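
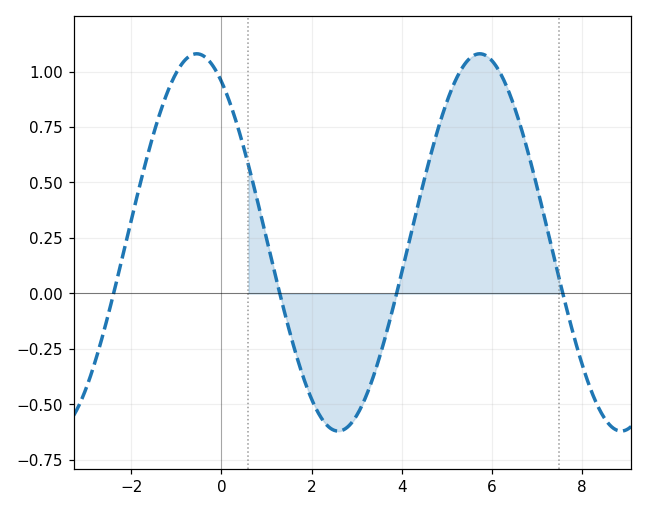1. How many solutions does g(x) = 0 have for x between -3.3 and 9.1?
4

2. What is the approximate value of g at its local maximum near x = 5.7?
1.08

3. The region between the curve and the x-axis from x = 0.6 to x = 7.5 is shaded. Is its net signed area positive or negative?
positive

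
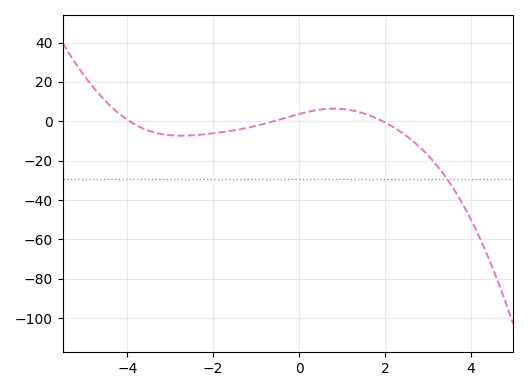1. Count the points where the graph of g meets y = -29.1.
1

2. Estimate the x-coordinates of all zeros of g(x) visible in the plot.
-3.94, -0.592, 1.95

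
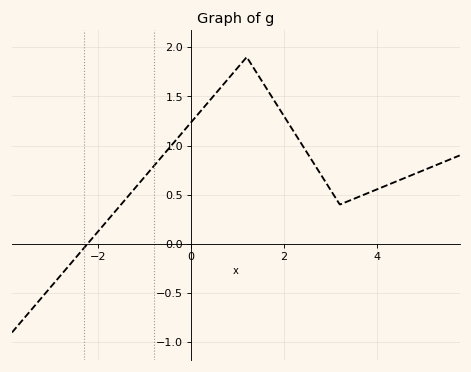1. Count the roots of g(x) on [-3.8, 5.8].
1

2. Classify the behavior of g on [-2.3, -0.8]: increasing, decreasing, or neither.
increasing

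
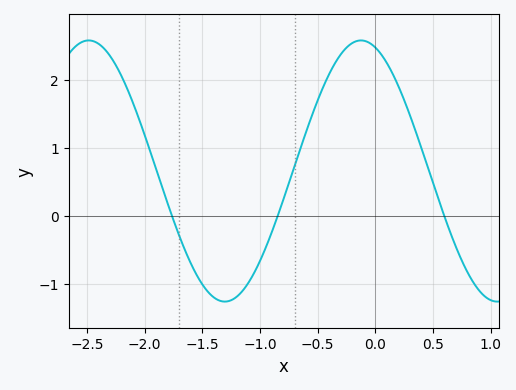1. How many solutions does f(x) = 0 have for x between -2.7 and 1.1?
3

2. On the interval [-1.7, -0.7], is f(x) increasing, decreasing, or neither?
neither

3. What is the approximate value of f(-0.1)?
2.6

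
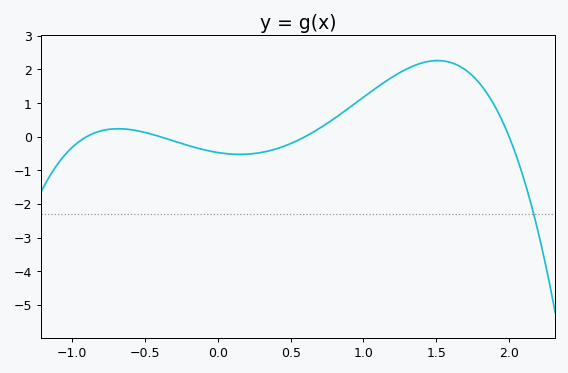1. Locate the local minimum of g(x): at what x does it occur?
0.15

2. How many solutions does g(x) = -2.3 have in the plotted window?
1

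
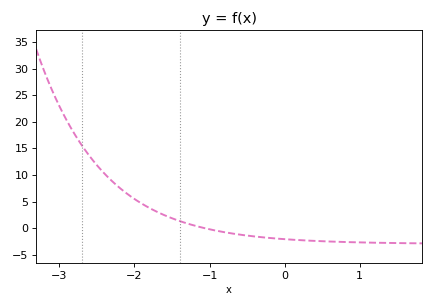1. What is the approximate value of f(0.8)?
-2.5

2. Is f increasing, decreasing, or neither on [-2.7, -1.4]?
decreasing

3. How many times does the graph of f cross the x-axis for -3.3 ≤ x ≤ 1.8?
1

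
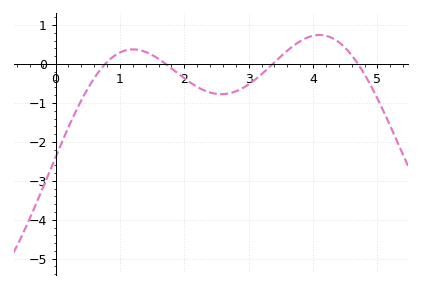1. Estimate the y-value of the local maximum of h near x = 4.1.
0.746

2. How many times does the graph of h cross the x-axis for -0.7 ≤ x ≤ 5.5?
4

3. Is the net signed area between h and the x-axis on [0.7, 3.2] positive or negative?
negative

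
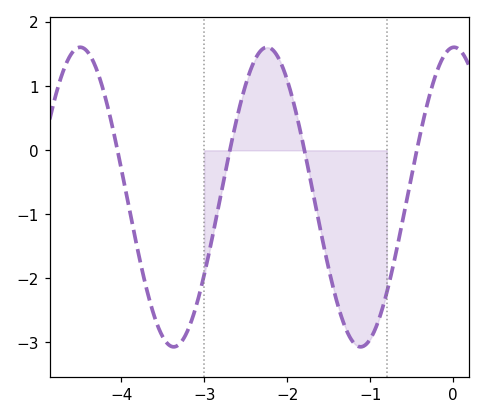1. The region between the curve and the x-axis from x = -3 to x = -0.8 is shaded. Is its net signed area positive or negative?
negative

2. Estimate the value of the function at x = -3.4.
-3.1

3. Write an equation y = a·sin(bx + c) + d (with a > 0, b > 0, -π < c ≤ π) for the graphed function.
y = 2.34sin(2.8x + 1.5) - 0.73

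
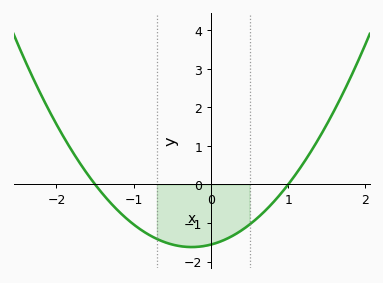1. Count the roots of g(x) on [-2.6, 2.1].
2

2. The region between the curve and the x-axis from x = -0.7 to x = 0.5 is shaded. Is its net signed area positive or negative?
negative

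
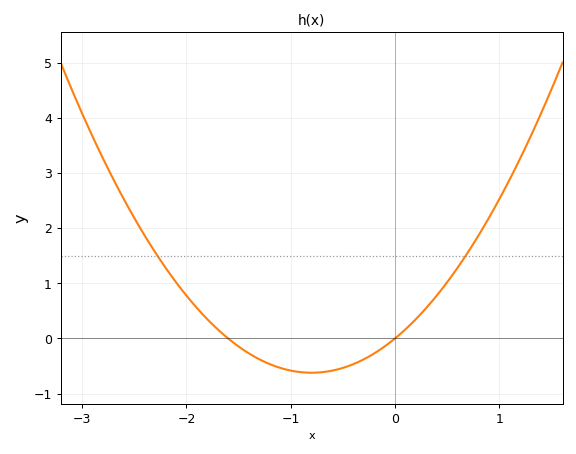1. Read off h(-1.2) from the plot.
-0.466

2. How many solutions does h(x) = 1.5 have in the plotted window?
2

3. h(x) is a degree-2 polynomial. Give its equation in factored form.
y = 0.97(x + 1.6)(x - 0)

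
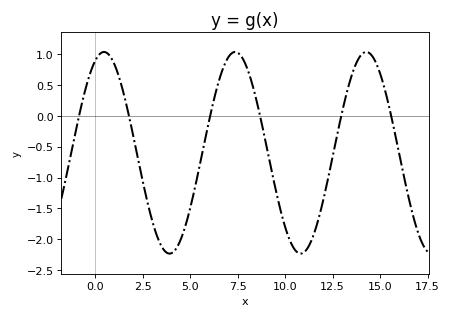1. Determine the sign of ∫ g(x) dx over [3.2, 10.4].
negative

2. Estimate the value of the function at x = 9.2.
-0.75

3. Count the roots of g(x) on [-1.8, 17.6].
6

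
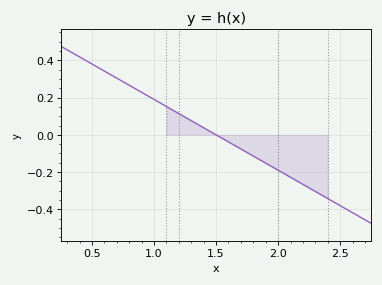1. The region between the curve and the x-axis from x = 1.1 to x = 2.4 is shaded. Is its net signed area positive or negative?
negative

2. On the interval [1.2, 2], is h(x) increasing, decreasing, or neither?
decreasing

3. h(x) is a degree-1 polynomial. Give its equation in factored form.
y = -0.38(x - 1.5)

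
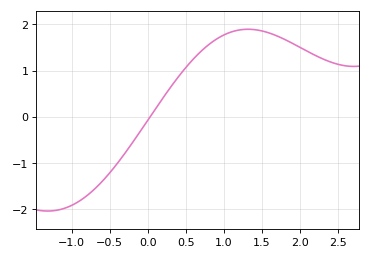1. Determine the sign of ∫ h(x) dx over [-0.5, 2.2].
positive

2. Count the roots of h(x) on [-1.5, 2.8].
1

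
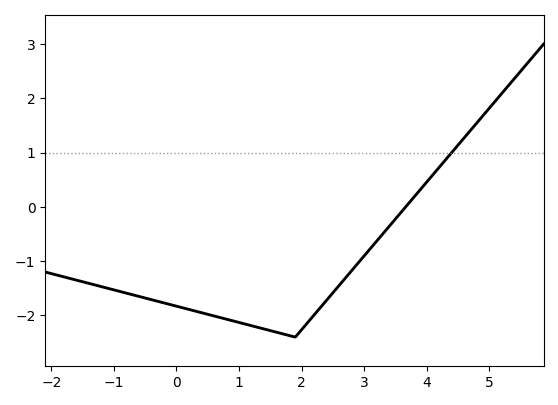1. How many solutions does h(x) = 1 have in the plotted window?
1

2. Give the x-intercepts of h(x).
3.6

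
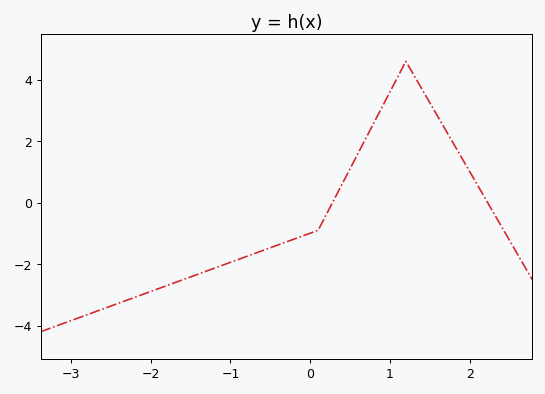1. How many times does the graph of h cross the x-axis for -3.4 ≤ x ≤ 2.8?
2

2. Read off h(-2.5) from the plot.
-3.4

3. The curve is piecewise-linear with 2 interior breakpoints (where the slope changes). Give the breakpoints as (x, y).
(0.1, -0.9); (1.2, 4.6)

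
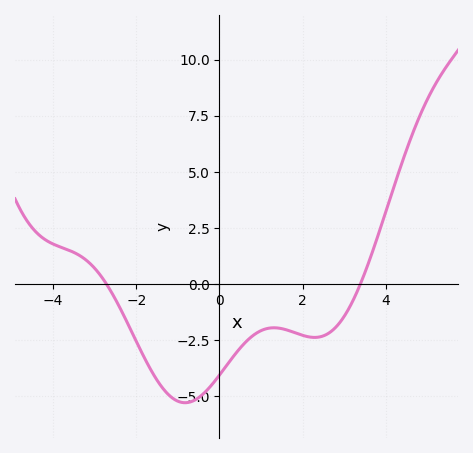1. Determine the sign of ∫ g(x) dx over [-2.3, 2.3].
negative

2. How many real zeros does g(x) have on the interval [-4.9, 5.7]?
2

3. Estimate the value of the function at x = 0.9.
-2.2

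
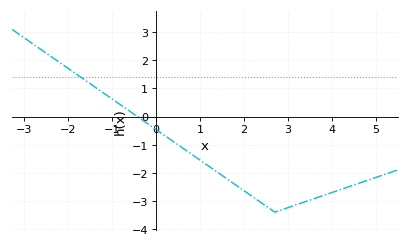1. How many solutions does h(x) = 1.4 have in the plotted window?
1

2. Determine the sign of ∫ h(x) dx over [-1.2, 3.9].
negative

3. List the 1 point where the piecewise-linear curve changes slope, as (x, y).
(2.7, -3.4)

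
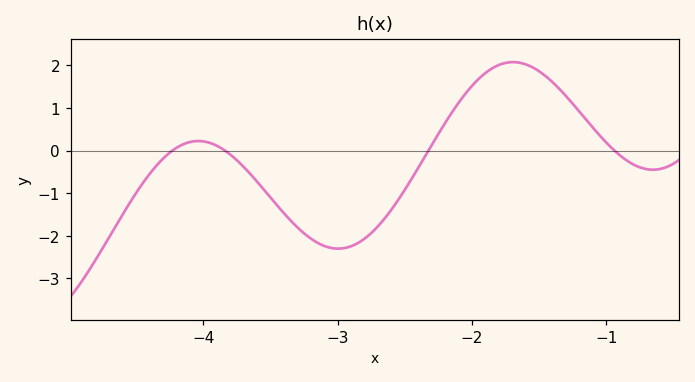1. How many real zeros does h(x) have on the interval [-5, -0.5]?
4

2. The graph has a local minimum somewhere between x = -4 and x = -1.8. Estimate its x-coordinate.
-3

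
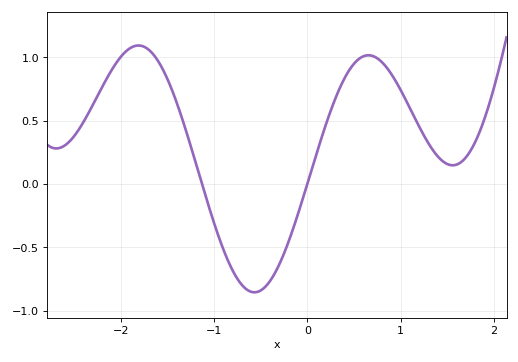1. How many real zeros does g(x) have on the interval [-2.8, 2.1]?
2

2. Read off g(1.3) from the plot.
0.3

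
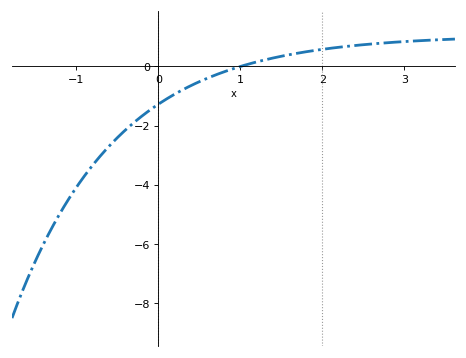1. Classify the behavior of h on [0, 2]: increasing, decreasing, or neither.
increasing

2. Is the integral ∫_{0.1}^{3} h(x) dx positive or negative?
positive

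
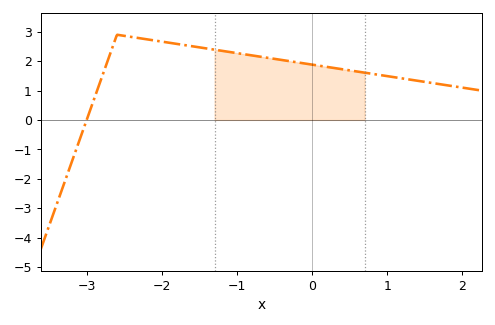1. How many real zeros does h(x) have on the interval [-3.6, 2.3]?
1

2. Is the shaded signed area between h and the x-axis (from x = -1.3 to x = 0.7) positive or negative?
positive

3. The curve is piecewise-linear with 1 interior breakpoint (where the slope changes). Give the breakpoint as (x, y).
(-2.6, 2.9)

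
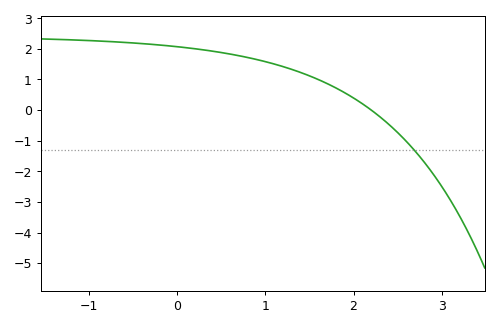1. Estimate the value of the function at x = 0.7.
1.8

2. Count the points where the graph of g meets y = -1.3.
1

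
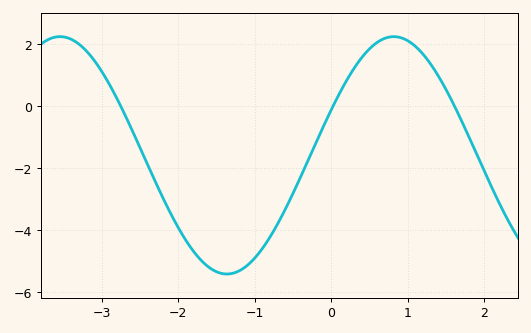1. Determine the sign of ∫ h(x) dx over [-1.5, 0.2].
negative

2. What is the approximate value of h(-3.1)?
1.49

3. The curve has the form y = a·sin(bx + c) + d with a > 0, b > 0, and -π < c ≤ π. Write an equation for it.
y = 3.83sin(1.44x + 0.392) - 1.58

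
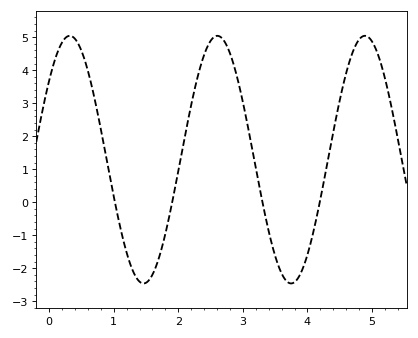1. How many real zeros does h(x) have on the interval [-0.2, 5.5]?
4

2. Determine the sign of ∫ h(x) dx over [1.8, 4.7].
positive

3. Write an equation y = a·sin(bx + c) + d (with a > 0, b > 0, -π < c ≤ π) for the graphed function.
y = 3.75sin(2.8x + 0.69) + 1.29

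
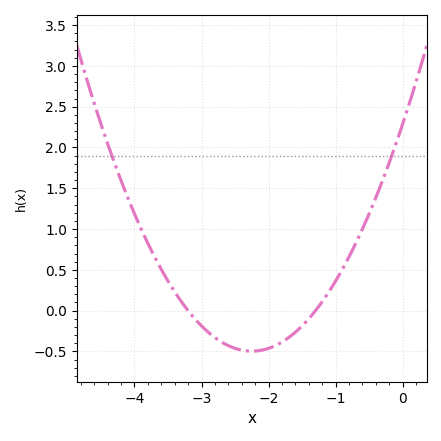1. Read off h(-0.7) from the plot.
0.825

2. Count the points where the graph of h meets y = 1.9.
2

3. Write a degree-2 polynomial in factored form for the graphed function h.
y = 0.55(x + 3.2)(x + 1.3)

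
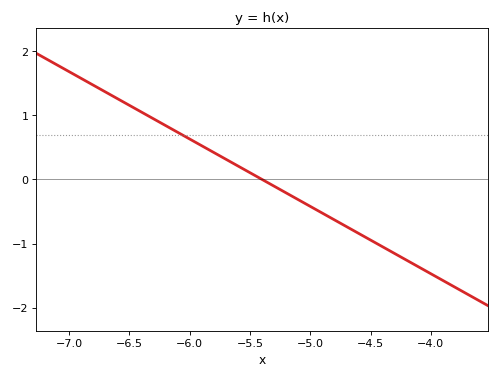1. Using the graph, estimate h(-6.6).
1.3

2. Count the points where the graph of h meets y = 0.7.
1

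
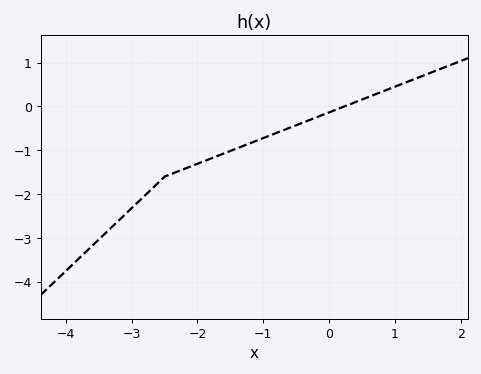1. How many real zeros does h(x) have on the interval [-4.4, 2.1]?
1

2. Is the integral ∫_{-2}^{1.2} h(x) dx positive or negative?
negative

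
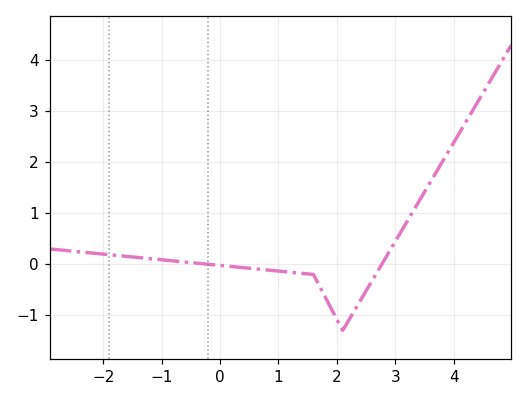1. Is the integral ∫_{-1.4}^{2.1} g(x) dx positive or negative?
negative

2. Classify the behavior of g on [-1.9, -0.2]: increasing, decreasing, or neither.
decreasing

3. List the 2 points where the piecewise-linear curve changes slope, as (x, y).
(1.6, -0.2); (2.1, -1.3)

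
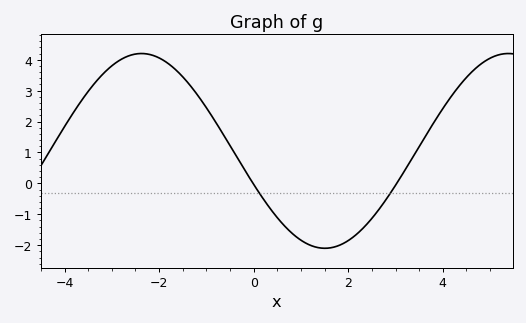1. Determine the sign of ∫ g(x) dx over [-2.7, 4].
positive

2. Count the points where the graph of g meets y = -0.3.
2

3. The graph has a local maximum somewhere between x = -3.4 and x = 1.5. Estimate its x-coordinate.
-2.4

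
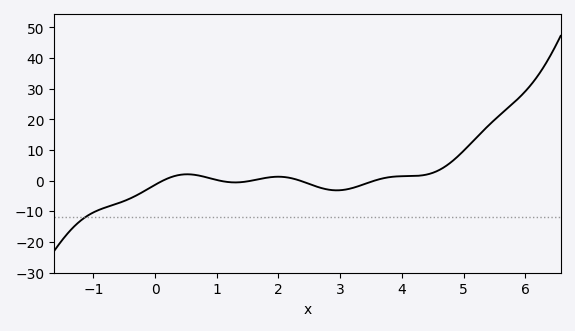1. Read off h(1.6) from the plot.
0.135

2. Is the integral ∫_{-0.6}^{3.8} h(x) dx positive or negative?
negative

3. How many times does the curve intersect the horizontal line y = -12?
1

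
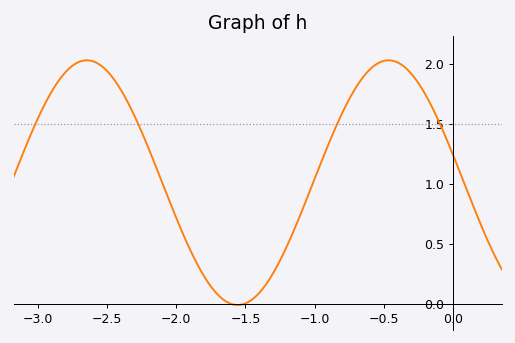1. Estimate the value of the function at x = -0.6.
1.95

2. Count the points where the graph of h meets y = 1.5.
4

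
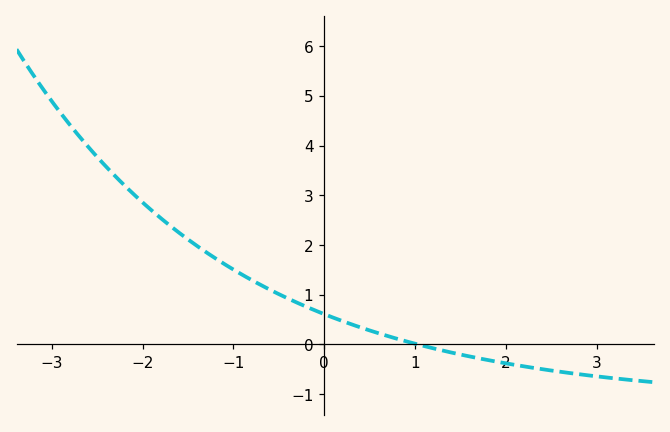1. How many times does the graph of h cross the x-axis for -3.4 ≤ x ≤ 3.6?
1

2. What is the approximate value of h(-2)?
2.9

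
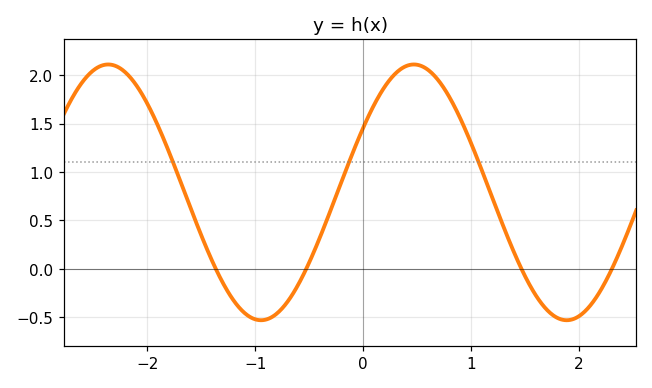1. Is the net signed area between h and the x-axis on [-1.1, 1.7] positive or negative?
positive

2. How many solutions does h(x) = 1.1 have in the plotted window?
3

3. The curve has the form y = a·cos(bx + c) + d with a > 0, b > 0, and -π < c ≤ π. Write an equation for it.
y = 1.32cos(2.22x - 1.04) + 0.79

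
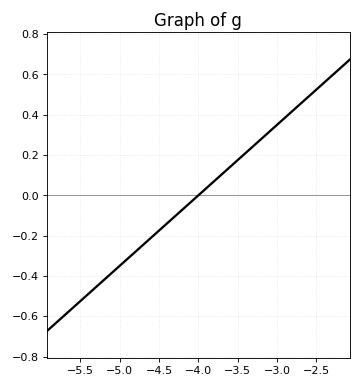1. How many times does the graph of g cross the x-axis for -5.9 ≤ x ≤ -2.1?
1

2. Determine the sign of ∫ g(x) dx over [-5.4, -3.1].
negative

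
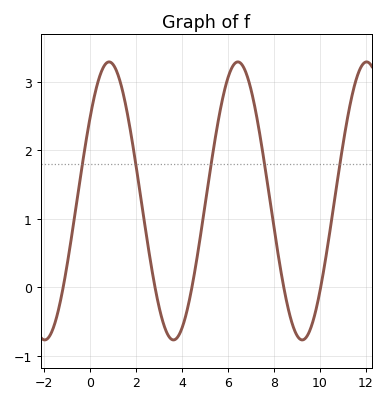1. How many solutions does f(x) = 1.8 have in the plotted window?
5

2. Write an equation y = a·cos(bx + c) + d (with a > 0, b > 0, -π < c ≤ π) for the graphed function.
y = 2.03cos(1.1x - 0.92) + 1.26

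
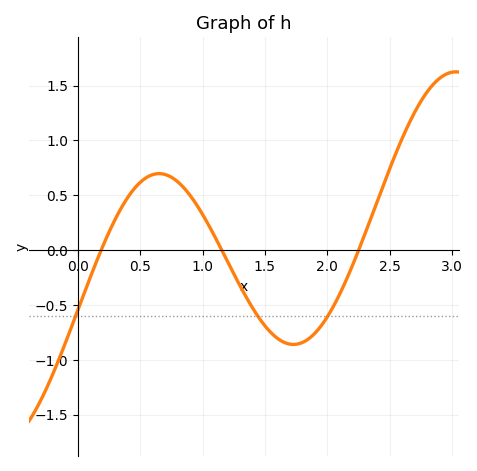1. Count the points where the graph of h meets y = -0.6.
3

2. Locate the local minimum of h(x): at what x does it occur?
1.75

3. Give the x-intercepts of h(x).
0.2, 1.15, 2.25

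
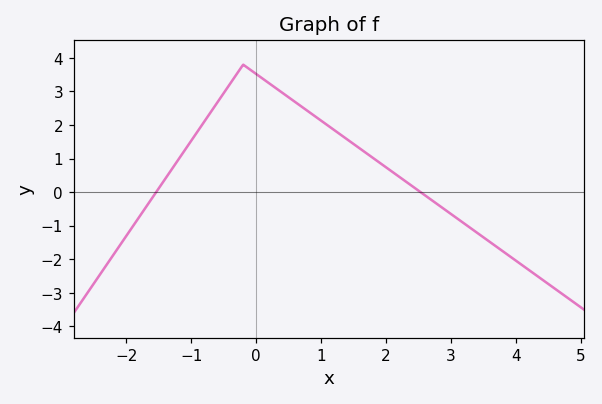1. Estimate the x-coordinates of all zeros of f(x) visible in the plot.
-1.6, 2.6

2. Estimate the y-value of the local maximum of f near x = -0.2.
3.8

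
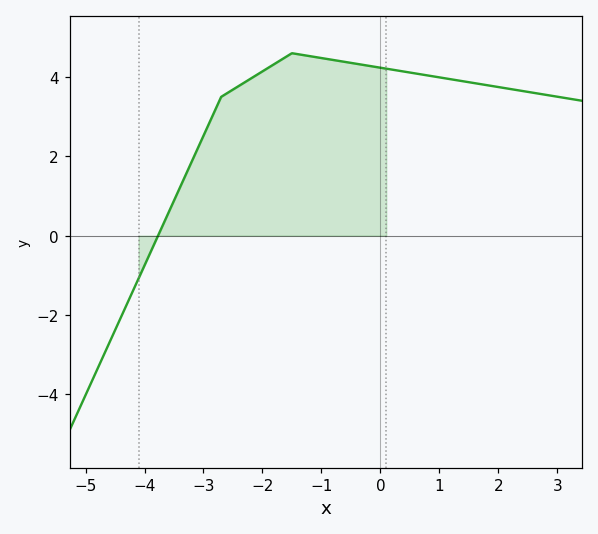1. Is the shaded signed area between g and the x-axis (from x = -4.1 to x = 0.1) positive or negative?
positive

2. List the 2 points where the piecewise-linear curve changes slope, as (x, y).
(-2.7, 3.5); (-1.5, 4.6)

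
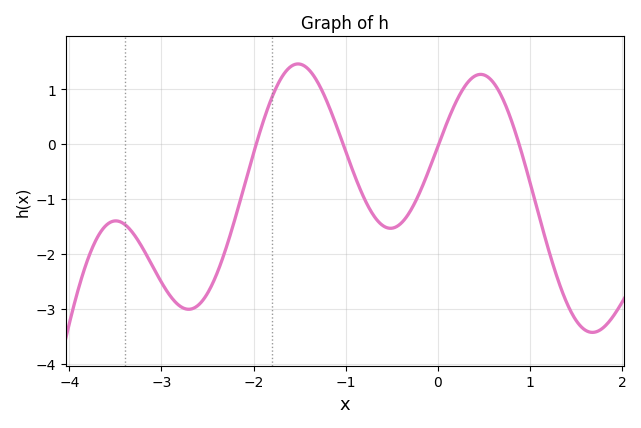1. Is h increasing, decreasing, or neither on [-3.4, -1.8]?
neither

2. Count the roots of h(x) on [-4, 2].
4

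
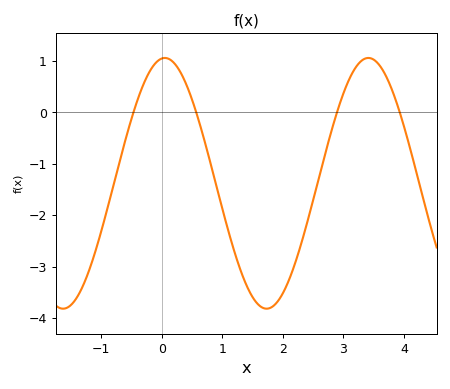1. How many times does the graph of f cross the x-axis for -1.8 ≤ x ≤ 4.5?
4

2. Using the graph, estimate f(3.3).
1.01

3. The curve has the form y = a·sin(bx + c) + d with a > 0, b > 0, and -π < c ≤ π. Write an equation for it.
y = 2.44sin(1.87x + 1.47) - 1.38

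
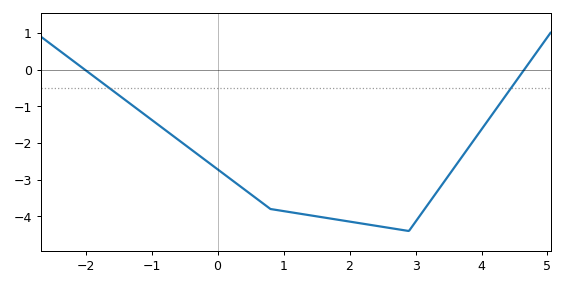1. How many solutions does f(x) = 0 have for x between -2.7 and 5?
2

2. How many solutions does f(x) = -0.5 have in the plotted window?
2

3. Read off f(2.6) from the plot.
-4.3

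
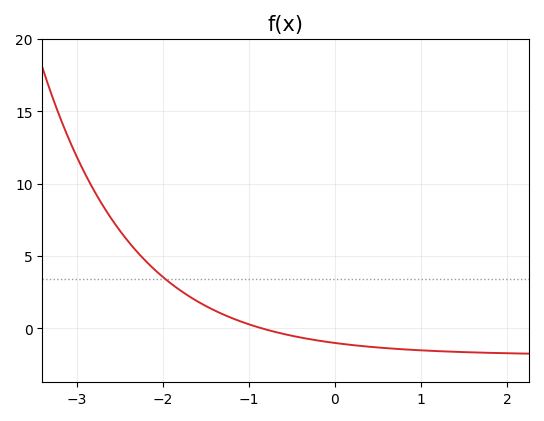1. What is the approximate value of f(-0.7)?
0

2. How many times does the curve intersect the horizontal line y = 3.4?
1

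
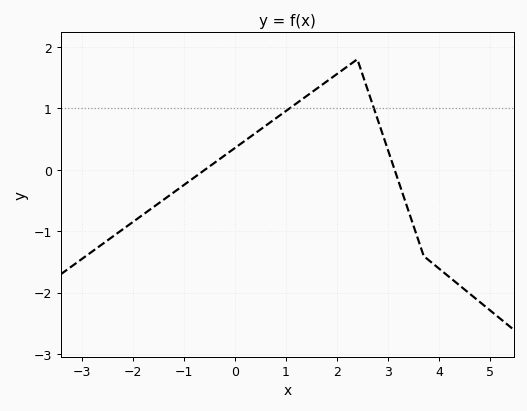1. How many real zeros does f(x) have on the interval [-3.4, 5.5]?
2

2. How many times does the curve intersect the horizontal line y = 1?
2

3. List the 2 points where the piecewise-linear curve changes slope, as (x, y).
(2.4, 1.8); (3.7, -1.4)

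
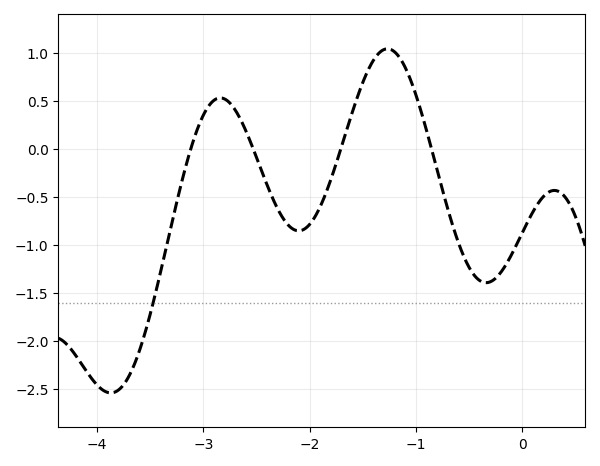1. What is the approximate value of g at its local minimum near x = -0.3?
-1.4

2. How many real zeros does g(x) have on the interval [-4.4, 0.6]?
4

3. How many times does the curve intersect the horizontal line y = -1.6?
1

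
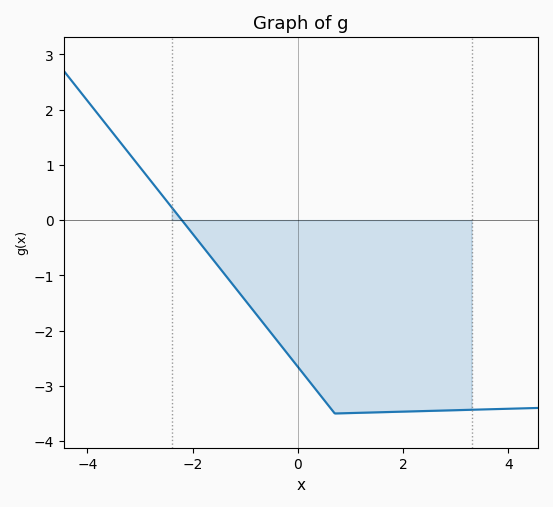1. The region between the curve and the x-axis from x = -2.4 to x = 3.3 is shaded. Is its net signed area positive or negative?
negative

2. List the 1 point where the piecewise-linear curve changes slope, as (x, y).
(0.7, -3.5)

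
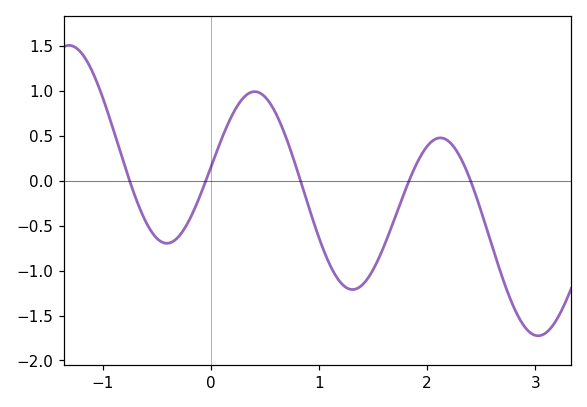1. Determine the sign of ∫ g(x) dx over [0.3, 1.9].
negative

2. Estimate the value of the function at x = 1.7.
-0.419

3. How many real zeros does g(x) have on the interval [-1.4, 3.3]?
5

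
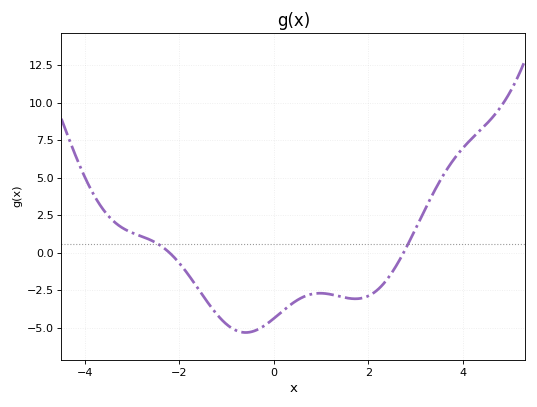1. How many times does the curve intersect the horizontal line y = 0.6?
2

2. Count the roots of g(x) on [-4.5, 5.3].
2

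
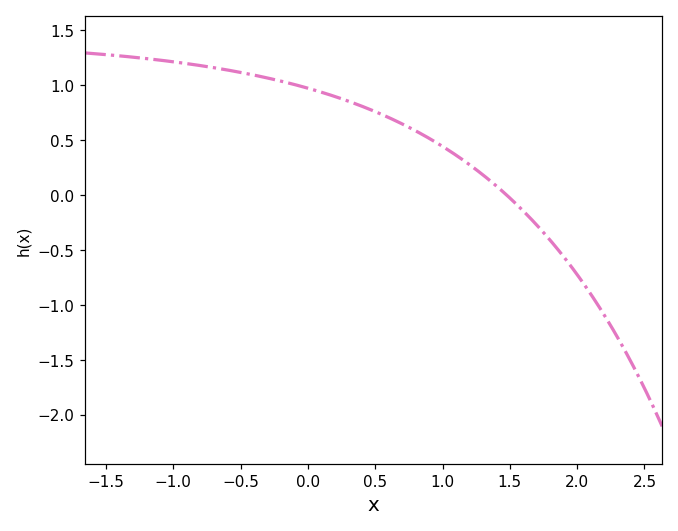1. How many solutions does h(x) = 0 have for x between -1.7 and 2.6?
1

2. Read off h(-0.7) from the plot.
1.15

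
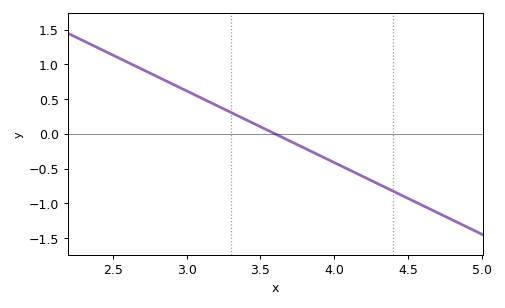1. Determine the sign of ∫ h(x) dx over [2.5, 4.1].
positive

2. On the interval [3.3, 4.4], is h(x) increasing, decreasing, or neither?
decreasing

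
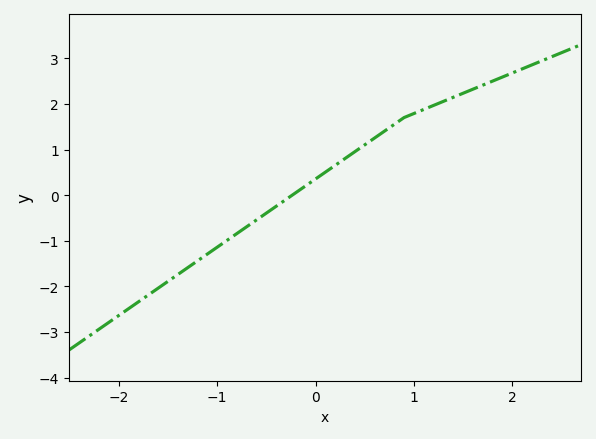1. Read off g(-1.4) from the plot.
-1.7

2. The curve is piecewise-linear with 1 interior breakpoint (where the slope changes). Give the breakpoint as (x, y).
(0.9, 1.7)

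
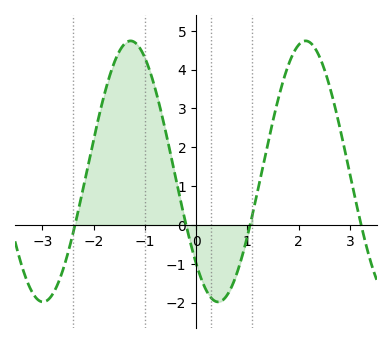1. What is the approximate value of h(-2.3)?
0.354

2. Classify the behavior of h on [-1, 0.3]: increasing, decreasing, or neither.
decreasing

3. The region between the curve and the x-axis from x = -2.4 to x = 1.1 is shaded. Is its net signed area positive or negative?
positive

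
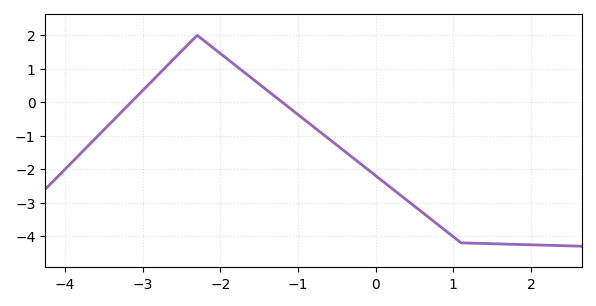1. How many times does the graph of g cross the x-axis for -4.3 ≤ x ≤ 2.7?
2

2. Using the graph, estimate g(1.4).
-4.22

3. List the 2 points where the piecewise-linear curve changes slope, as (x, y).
(-2.3, 2); (1.1, -4.2)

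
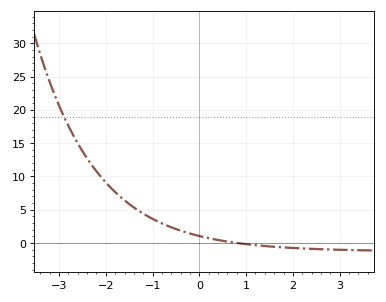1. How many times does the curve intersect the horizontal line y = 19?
1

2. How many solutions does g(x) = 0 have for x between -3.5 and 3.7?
1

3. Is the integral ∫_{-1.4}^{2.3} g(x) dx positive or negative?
positive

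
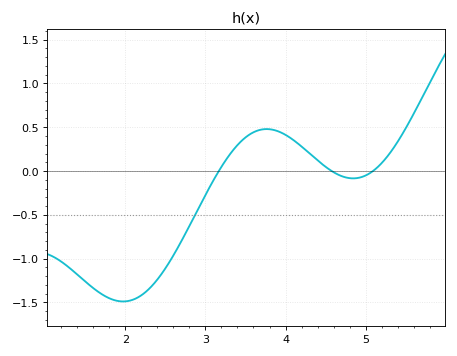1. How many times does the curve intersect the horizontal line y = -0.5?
1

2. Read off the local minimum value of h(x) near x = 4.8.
-0.084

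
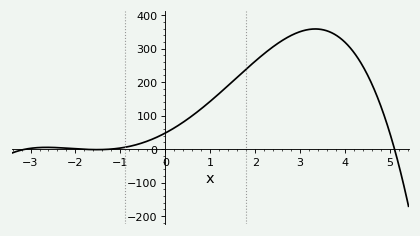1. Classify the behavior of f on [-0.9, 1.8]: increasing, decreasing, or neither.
increasing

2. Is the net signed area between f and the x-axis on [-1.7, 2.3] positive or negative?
positive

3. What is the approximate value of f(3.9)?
330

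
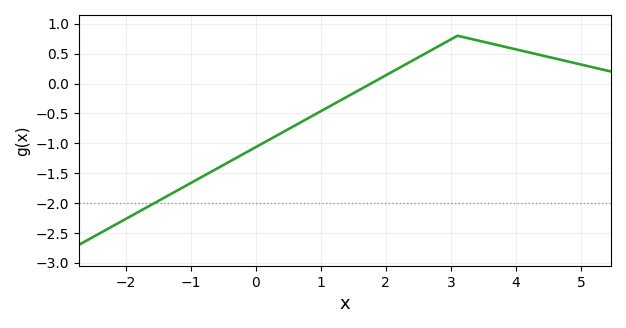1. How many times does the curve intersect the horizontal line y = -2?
1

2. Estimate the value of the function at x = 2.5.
0.45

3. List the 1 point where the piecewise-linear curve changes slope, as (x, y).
(3.1, 0.8)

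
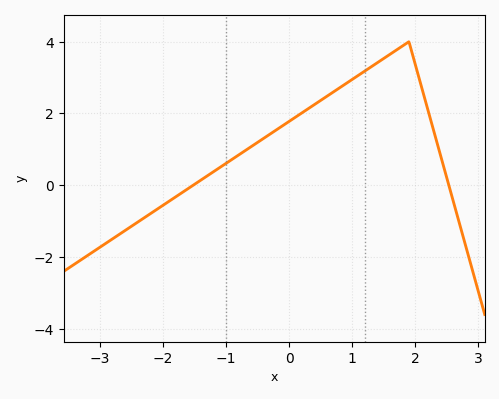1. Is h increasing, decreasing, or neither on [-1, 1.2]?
increasing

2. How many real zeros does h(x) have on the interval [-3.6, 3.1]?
2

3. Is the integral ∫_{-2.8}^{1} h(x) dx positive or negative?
positive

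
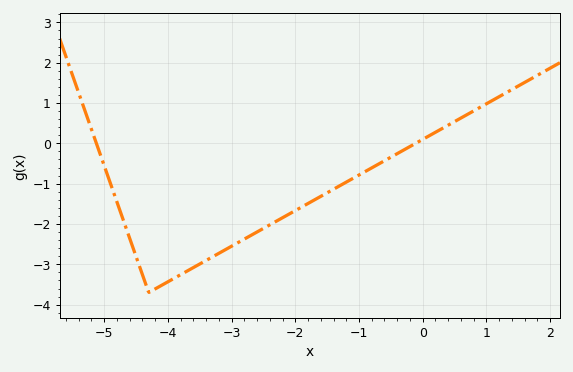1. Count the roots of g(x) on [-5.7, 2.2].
2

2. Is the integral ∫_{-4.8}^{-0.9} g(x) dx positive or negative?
negative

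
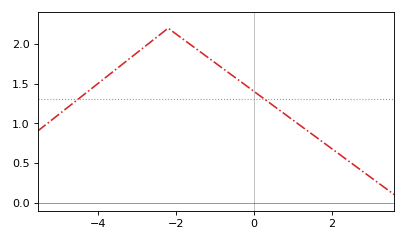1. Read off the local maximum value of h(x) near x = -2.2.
2.2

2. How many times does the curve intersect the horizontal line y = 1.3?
2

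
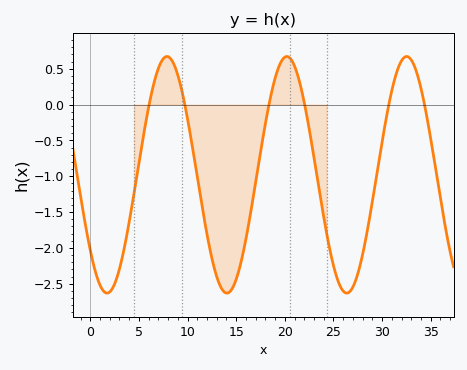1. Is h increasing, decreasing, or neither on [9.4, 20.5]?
neither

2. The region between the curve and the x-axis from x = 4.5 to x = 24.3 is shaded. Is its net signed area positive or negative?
negative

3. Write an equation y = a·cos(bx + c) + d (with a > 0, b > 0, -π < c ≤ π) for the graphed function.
y = 1.65cos(0.51x + 2.3) - 0.98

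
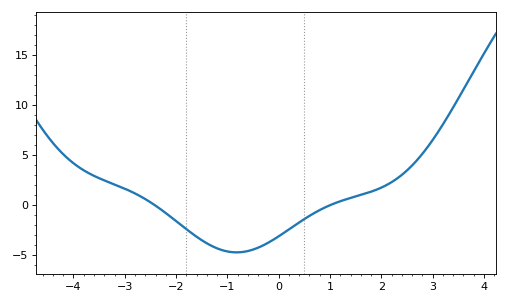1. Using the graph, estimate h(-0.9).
-4.72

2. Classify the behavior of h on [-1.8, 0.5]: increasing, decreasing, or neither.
neither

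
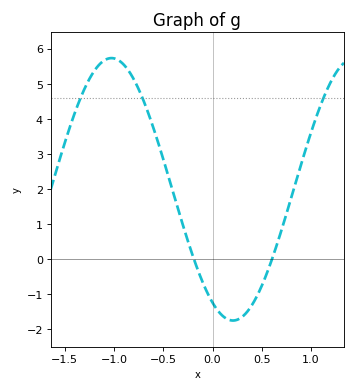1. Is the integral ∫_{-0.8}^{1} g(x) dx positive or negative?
positive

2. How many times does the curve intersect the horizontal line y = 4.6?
3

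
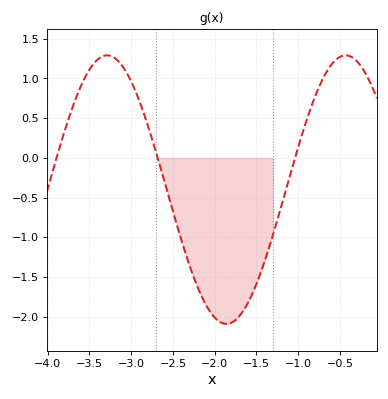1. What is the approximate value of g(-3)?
0.95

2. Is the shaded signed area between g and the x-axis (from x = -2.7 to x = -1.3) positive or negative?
negative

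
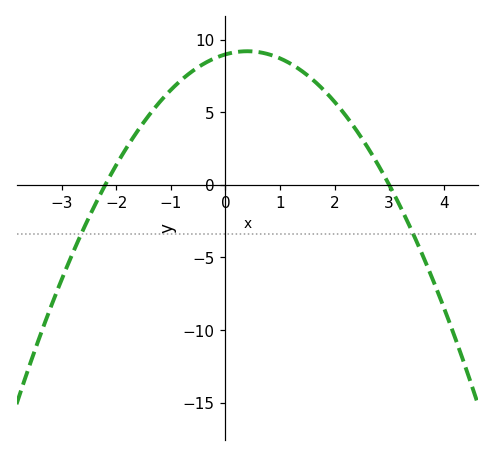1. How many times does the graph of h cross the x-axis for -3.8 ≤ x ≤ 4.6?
2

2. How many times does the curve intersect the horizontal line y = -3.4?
2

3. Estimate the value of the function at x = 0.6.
9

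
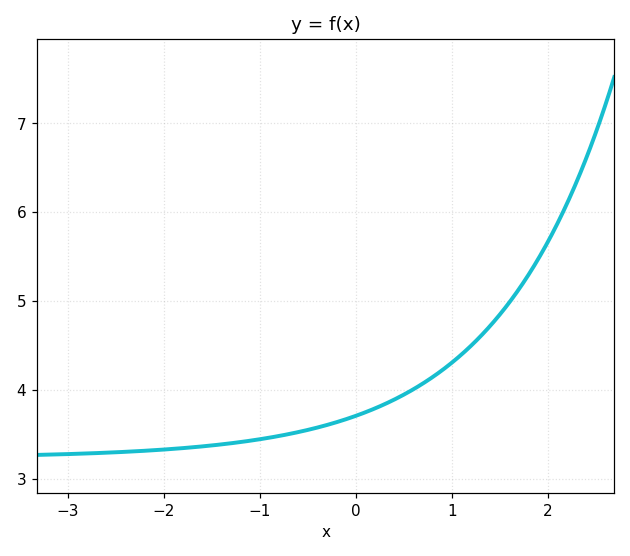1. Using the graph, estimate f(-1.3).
3.4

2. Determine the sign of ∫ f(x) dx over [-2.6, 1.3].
positive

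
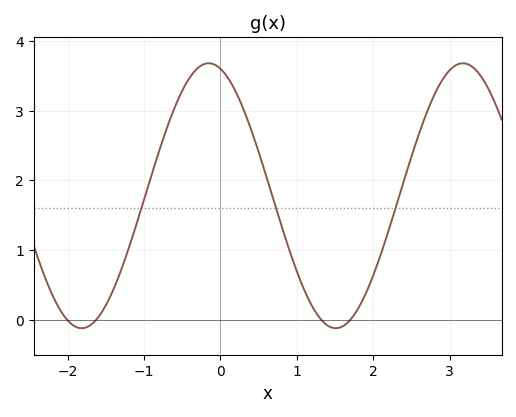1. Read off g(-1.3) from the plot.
0.7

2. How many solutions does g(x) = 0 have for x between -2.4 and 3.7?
4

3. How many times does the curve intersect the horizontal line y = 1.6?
3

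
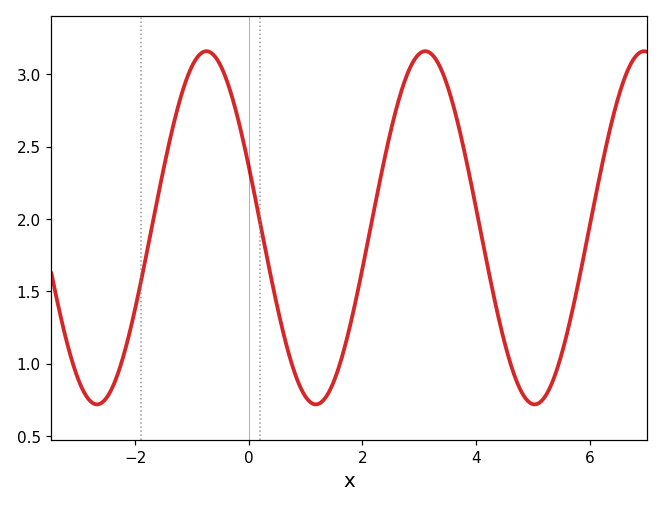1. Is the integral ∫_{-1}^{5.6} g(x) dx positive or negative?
positive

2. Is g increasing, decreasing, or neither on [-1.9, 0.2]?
neither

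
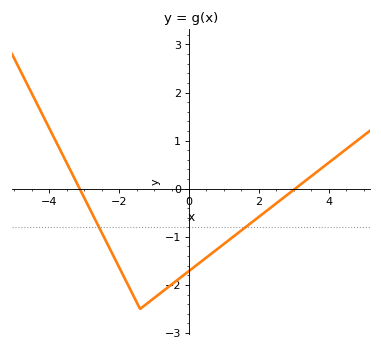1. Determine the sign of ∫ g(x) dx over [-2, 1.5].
negative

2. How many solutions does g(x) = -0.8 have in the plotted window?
2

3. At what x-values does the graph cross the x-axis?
-3.13, 3.04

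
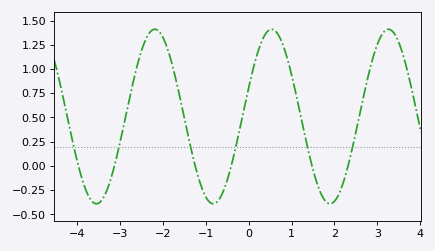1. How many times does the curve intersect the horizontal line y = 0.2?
6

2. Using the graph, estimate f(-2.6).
1.02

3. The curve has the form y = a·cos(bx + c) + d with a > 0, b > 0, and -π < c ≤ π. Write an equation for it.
y = 0.9cos(2.31x - 1.24) + 0.51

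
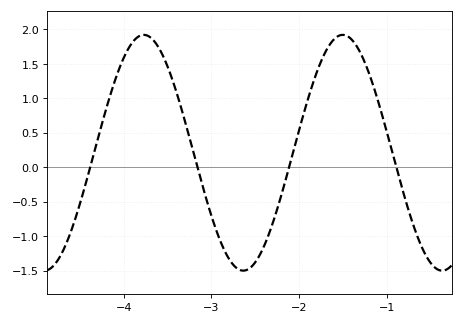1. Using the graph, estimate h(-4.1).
1.26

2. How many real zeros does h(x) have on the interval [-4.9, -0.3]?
4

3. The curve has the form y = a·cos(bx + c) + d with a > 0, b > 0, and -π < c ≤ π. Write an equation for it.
y = 1.71cos(2.77x - 2.12) + 0.21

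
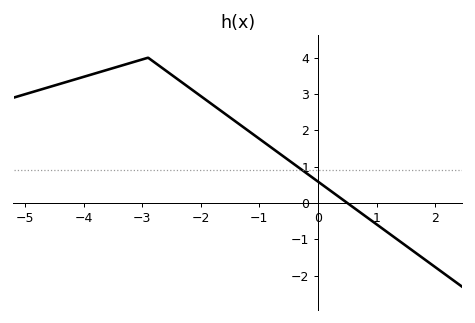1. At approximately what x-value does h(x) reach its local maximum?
-2.9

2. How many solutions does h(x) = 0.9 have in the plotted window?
1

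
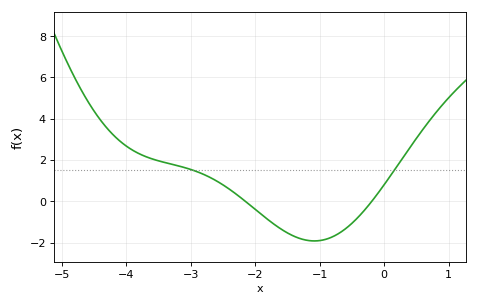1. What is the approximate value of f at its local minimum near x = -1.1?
-2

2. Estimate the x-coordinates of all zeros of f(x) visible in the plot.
-2.2, -0.2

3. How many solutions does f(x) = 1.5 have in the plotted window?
2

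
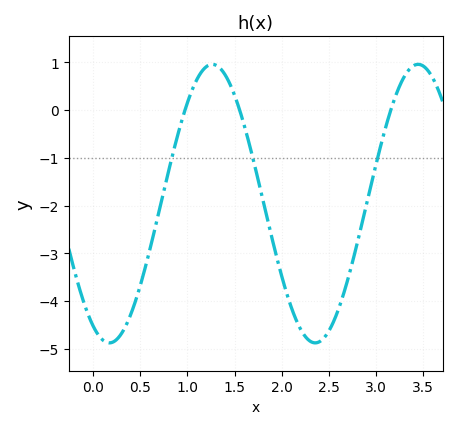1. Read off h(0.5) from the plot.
-3.68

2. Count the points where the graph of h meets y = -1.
3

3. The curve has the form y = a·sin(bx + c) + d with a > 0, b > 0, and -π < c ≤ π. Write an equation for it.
y = 2.92sin(2.88x - 2.07) - 1.96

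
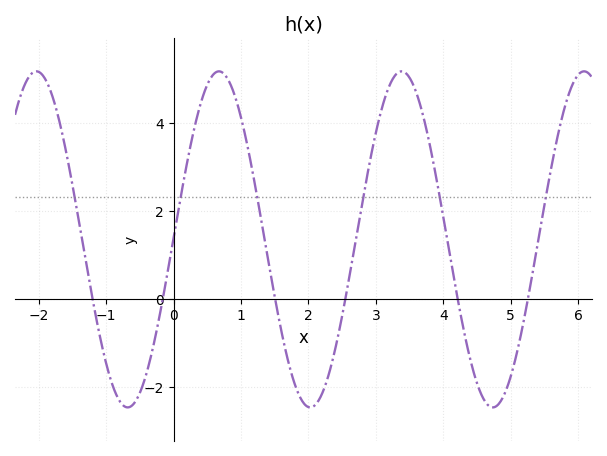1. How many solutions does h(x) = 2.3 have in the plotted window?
6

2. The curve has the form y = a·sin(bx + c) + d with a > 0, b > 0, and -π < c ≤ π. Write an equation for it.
y = 3.81sin(2.3x + 0.01) + 1.35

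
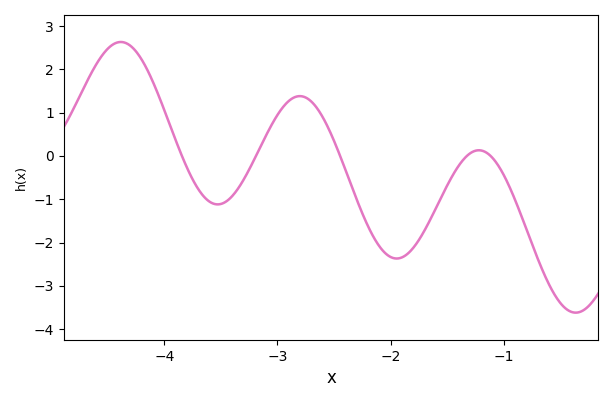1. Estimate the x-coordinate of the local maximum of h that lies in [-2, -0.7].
-1.2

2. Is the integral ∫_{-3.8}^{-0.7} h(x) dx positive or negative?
negative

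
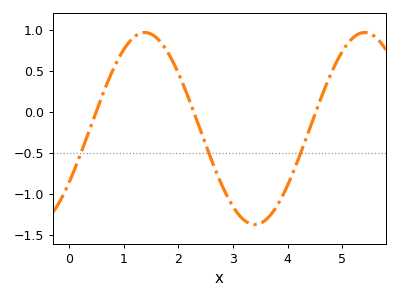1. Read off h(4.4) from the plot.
-0.213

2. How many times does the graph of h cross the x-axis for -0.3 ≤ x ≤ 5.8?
3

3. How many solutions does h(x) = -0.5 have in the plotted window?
3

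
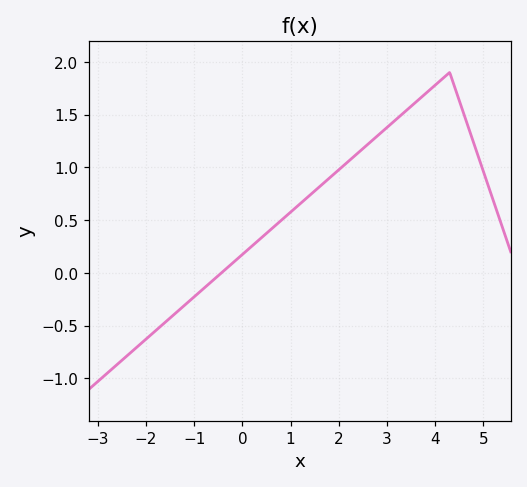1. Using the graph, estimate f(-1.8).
-0.55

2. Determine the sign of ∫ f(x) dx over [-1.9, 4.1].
positive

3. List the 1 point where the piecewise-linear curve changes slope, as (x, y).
(4.3, 1.9)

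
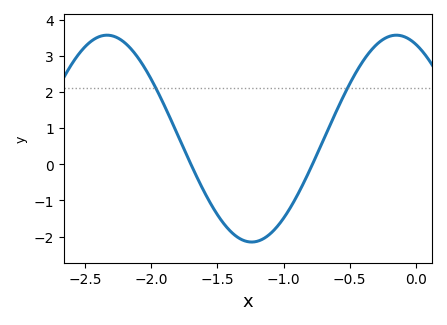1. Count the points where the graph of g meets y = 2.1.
2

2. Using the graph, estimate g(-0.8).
-0.1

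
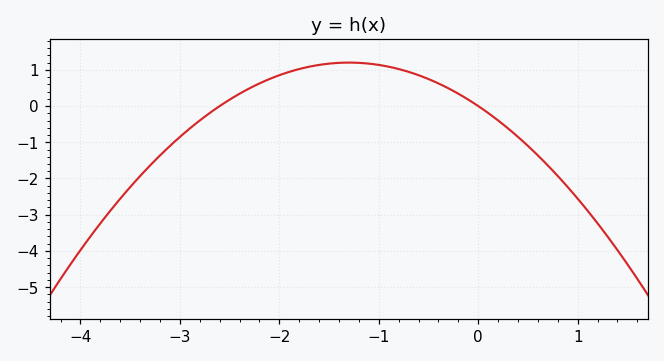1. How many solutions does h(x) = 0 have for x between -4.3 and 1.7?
2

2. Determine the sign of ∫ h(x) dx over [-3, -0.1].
positive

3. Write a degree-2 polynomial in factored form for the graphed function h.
y = -0.71(x + 2.6)(x - 0)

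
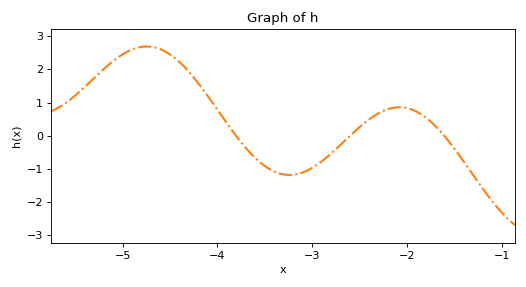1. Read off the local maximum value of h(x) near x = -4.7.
2.7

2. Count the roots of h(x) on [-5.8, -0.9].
3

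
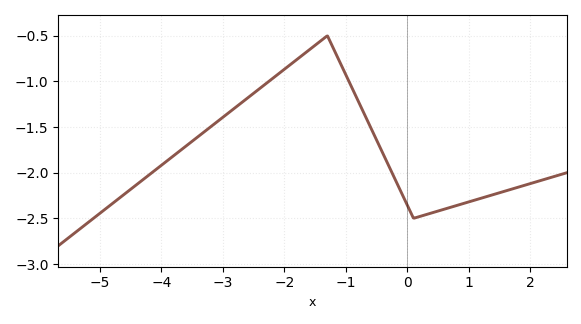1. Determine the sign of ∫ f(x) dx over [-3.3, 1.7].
negative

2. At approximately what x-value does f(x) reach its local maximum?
-1.3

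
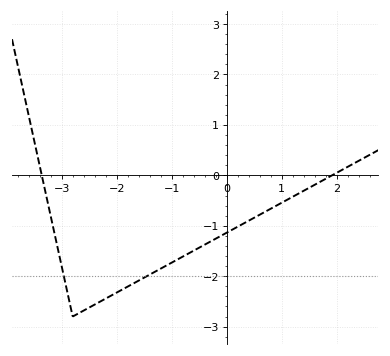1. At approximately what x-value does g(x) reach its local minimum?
-2.8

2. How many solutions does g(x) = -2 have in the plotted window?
2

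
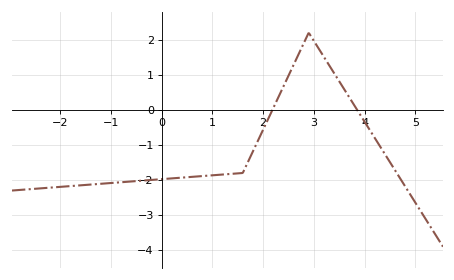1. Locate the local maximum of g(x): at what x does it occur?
2.9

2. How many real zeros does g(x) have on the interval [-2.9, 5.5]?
2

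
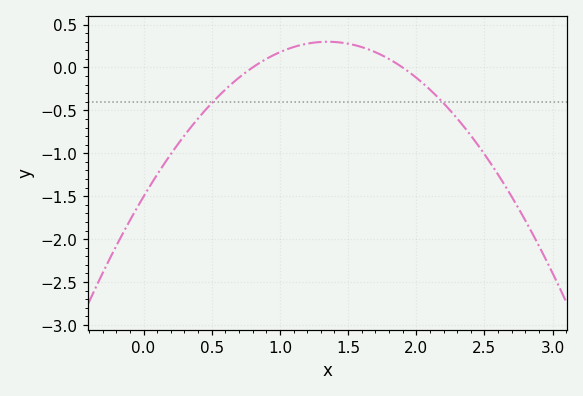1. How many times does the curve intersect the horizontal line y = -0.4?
2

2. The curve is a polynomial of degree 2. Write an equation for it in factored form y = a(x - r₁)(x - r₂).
y = -0.99(x - 0.8)(x - 1.9)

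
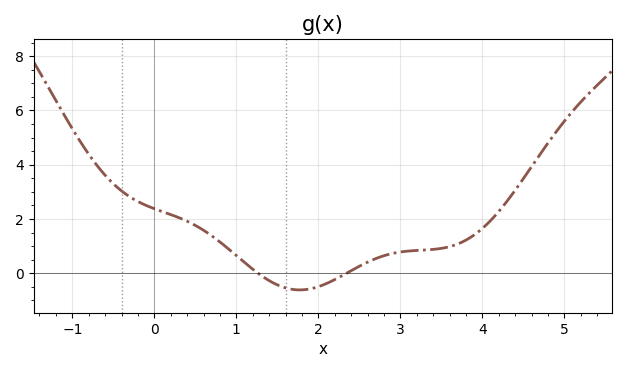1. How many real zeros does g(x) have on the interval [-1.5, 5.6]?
2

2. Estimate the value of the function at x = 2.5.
0.261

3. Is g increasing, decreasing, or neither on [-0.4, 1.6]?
decreasing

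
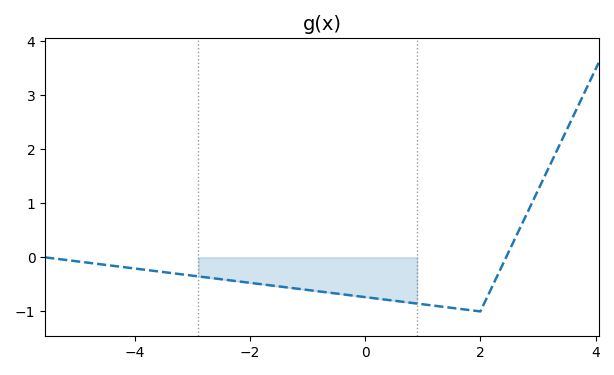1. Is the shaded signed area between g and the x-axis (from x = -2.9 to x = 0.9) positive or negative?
negative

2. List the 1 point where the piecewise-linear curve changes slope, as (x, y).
(2, -1)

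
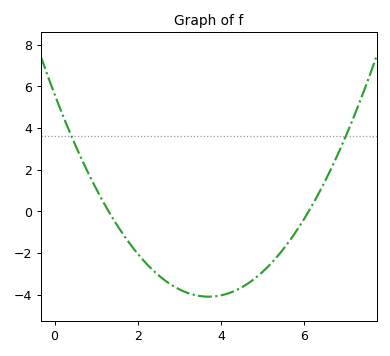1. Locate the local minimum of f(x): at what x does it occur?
3.7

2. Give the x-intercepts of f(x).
1.3, 6.1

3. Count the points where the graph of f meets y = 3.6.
2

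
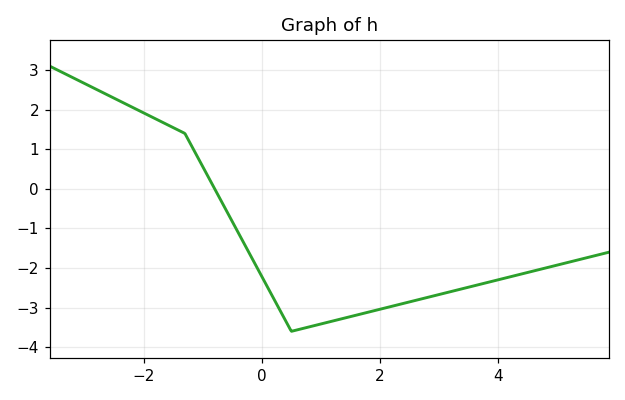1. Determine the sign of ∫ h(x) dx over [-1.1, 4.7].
negative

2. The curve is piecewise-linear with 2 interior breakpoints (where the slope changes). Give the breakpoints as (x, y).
(-1.3, 1.4); (0.5, -3.6)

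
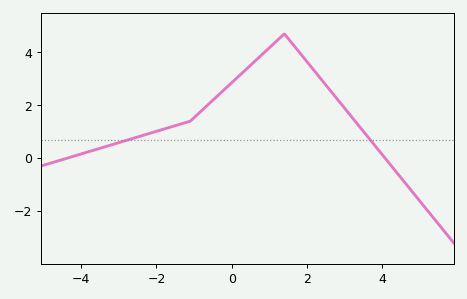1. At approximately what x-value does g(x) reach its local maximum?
1.4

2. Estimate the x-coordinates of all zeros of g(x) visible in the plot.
-4.4, 4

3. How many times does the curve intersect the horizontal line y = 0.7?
2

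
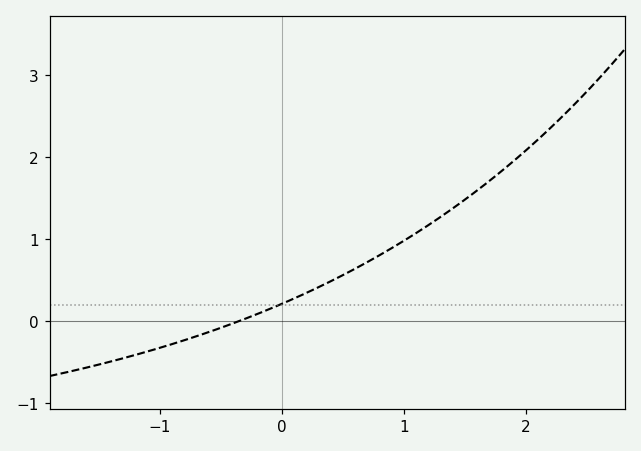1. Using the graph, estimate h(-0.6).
-0.1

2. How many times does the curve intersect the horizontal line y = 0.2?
1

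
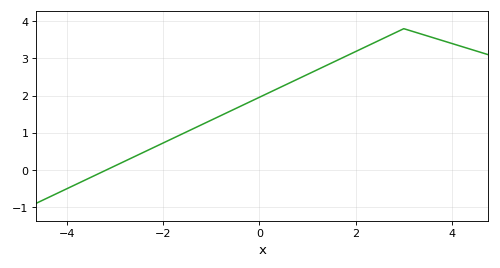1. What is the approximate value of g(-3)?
0.108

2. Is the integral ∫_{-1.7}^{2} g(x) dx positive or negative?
positive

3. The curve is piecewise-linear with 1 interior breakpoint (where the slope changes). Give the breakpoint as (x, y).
(3, 3.8)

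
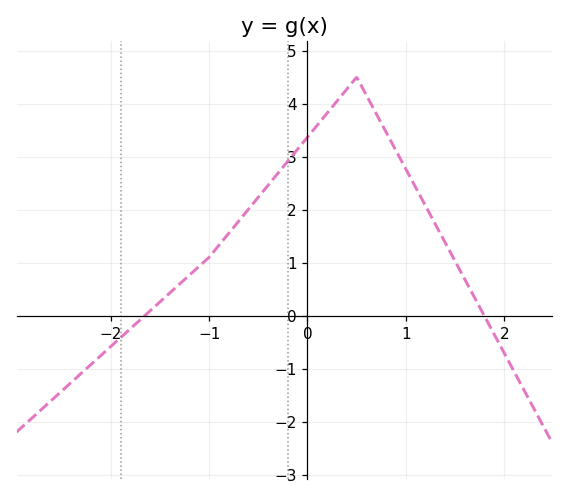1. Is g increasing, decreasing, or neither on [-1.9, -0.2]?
increasing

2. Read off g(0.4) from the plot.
4.27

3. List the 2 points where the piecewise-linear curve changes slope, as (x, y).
(-1, 1.1); (0.5, 4.5)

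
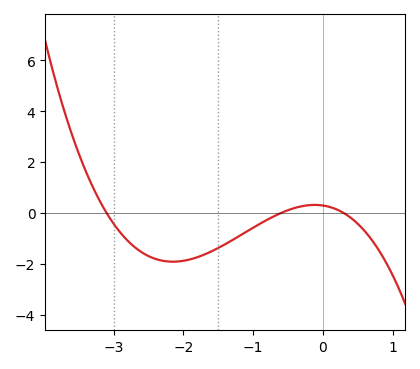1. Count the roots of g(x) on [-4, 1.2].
3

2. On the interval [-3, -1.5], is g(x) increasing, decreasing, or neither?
neither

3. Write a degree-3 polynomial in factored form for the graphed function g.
y = -0.53(x + 3.1)(x + 0.6)(x - 0.3)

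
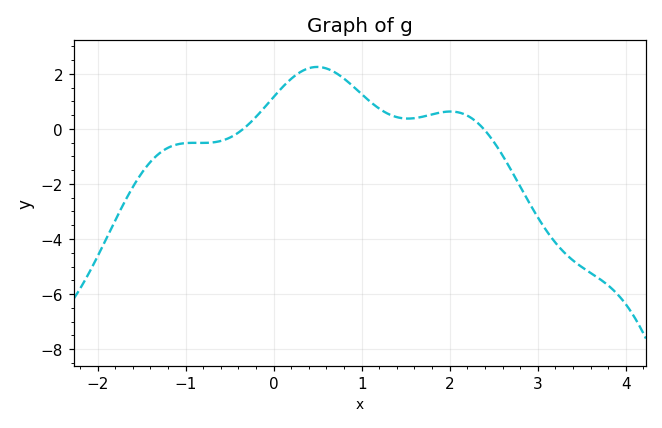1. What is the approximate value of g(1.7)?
0.4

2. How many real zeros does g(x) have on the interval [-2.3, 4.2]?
2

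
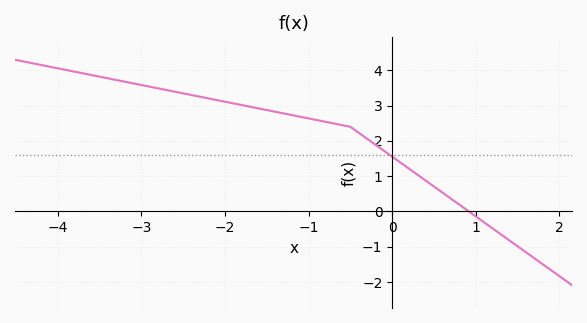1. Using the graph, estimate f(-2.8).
3.5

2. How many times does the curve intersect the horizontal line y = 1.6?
1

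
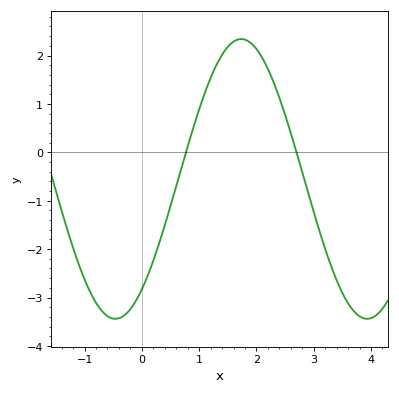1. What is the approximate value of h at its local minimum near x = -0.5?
-3.44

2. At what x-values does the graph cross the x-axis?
0.77, 2.7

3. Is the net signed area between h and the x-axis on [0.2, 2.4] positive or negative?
positive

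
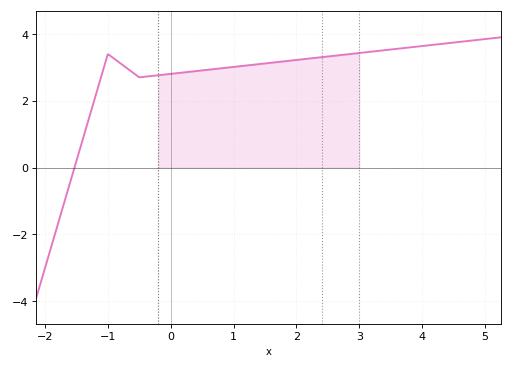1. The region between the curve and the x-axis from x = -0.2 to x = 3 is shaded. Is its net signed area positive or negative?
positive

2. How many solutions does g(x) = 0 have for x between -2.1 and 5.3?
1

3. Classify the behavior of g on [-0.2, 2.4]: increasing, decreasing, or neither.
increasing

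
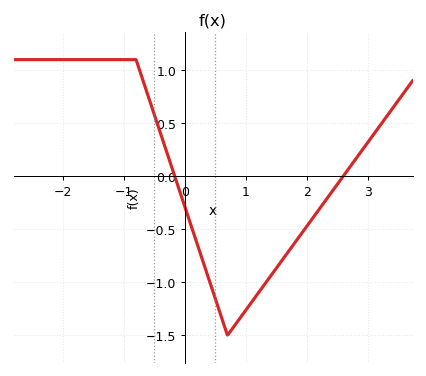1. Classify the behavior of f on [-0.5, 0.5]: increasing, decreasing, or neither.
decreasing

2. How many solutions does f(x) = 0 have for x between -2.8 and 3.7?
2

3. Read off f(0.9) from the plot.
-1.34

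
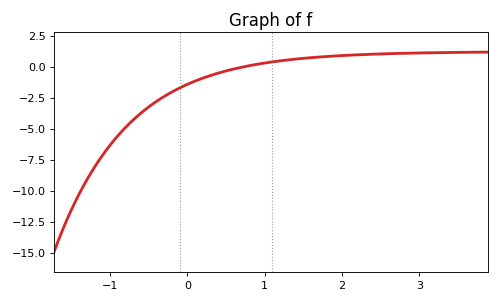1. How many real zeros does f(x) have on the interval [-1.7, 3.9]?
1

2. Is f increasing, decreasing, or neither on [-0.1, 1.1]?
increasing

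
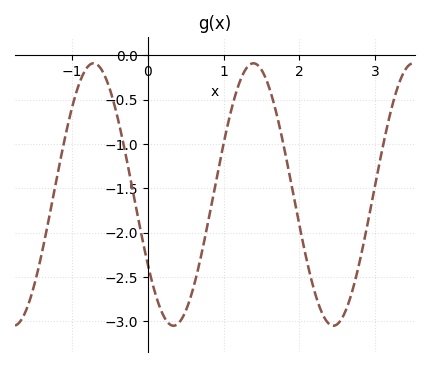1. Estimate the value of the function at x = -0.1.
-1.95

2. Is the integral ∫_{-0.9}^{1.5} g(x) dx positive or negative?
negative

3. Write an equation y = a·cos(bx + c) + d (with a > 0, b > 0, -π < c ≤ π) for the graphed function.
y = 1.48cos(3x + 2.1) - 1.57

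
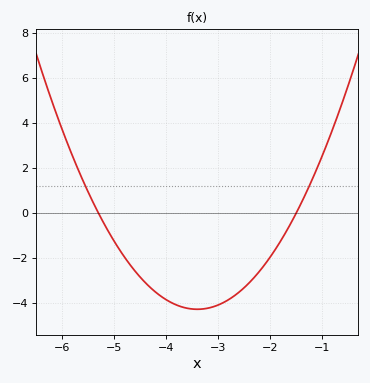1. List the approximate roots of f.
-5.3, -1.5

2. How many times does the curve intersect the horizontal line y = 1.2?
2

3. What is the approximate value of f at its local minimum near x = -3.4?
-4.2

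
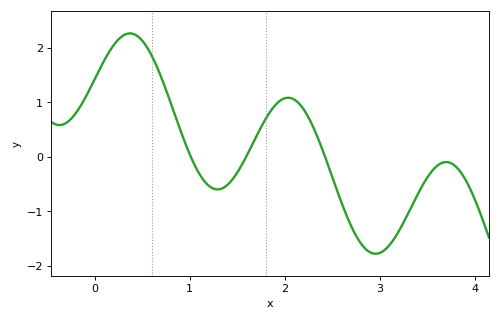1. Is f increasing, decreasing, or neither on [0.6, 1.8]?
neither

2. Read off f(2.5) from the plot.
-0.4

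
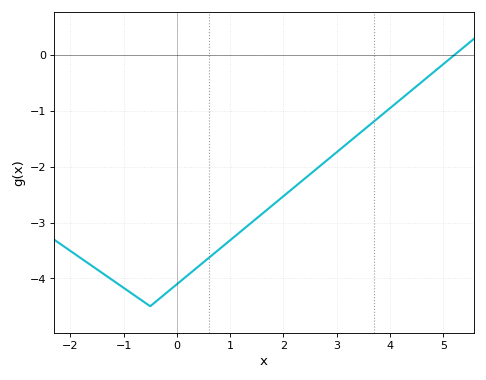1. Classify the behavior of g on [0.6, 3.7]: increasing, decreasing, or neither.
increasing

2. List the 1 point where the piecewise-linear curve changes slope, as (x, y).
(-0.5, -4.5)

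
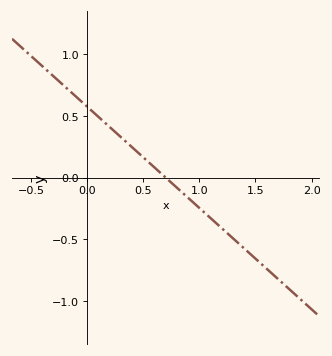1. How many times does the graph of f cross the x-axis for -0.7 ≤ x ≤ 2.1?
1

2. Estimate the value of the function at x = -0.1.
0.65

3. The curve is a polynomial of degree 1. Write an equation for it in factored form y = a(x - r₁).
y = -0.82(x - 0.7)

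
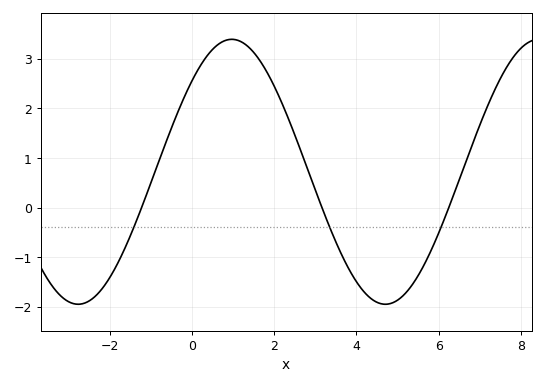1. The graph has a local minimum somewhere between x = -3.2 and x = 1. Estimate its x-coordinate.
-2.78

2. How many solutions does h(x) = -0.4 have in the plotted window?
3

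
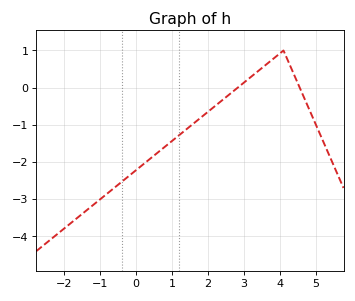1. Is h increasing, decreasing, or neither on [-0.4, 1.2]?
increasing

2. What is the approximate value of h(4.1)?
1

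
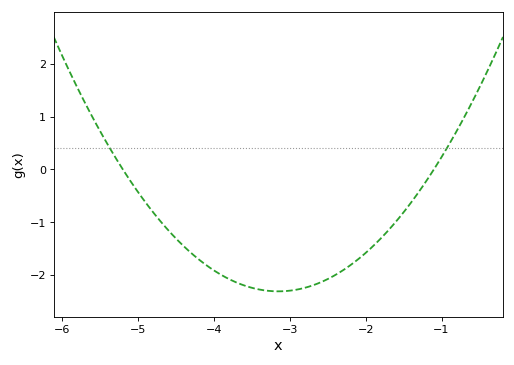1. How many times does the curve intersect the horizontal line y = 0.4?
2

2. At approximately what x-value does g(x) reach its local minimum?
-3.2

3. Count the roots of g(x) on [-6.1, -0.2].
2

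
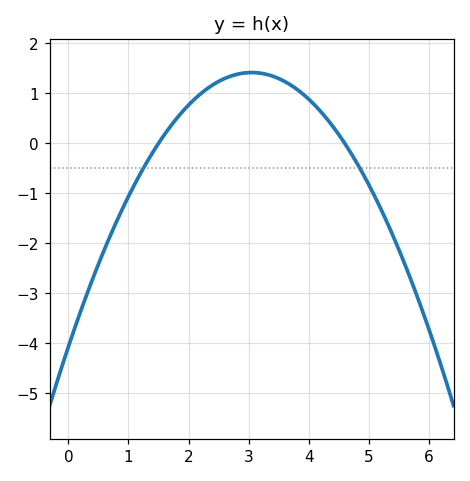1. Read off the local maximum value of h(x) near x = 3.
1.42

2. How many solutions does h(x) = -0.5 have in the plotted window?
2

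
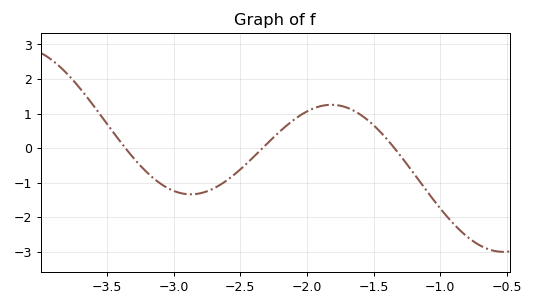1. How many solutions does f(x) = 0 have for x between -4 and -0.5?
3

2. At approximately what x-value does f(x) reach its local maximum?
-1.8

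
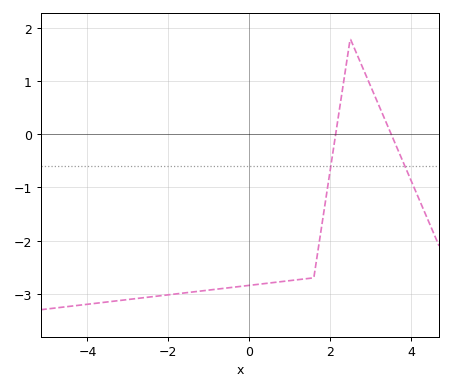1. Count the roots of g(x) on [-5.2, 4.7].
2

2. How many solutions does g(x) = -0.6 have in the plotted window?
2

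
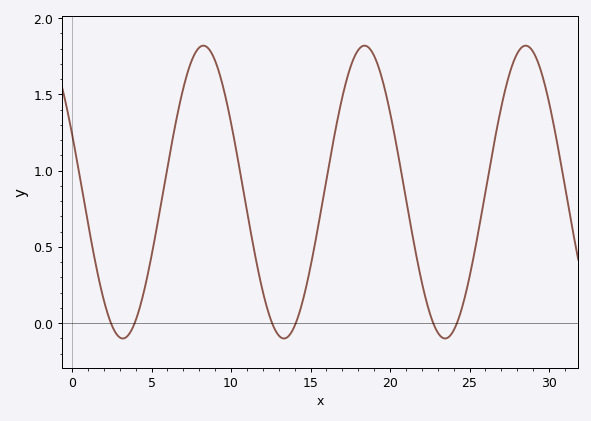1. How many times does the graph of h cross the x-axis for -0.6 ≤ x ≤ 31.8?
6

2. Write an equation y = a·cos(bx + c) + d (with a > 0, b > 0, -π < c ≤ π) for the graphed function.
y = 0.96cos(0.62x + 1.2) + 0.86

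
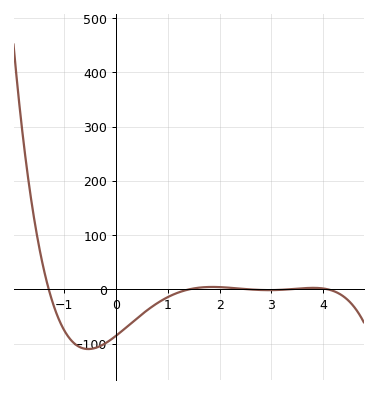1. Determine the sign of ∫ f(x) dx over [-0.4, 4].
negative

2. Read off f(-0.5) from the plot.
-110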